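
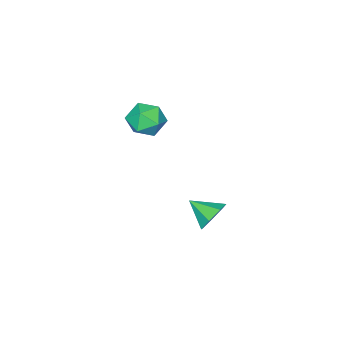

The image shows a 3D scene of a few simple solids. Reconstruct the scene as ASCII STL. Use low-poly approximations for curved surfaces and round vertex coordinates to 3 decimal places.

solid 
facet normal -0.552 -0.785 0.282
outer loop
vertex -0.381 -1.453 1.823
vertex 0.241 -2.013 1.482
vertex 0.298 -1.743 2.344
endloop
endfacet
facet normal -0.652 -0.231 0.722
outer loop
vertex -0.381 -1.453 1.823
vertex 0.298 -1.743 2.344
vertex 0.036 -0.879 2.384
endloop
endfacet
facet normal -0.887 0.319 0.333
outer loop
vertex -0.381 -1.453 1.823
vertex 0.036 -0.879 2.384
vertex -0.183 -0.614 1.547
endloop
endfacet
facet normal -0.932 0.106 -0.346
outer loop
vertex -0.381 -1.453 1.823
vertex -0.183 -0.614 1.547
vertex -0.056 -1.315 0.99
endloop
endfacet
facet normal -0.725 -0.575 -0.378
outer loop
vertex -0.381 -1.453 1.823
vertex -0.056 -1.315 0.99
vertex 0.241 -2.013 1.482
endloop
endfacet
facet normal -0.019 -0.052 0.998
outer loop
vertex 0.036 -0.879 2.384
vertex 0.298 -1.743 2.344
vertex 0.916 -1.085 2.39
endloop
endfacet
facet normal 0.142 -0.947 0.287
outer loop
vertex 0.298 -1.743 2.344
vertex 0.241 -2.013 1.482
vertex 1.043 -1.786 1.833
endloop
endfacet
facet normal -0.137 -0.609 -0.781
outer loop
vertex 0.241 -2.013 1.482
vertex -0.056 -1.315 0.99
vertex 0.824 -1.521 0.996
endloop
endfacet
facet normal -0.472 0.494 -0.730
outer loop
vertex -0.056 -1.315 0.99
vertex -0.183 -0.614 1.547
vertex 0.562 -0.657 1.036
endloop
endfacet
facet normal -0.399 0.839 0.370
outer loop
vertex -0.183 -0.614 1.547
vertex 0.036 -0.879 2.384
vertex 0.619 -0.387 1.898
endloop
endfacet
facet normal 0.932 -0.106 0.346
outer loop
vertex 1.241 -0.947 1.557
vertex 0.916 -1.085 2.39
vertex 1.043 -1.786 1.833
endloop
endfacet
facet normal 0.887 -0.319 -0.333
outer loop
vertex 1.241 -0.947 1.557
vertex 1.043 -1.786 1.833
vertex 0.824 -1.521 0.996
endloop
endfacet
facet normal 0.652 0.231 -0.722
outer loop
vertex 1.241 -0.947 1.557
vertex 0.824 -1.521 0.996
vertex 0.562 -0.657 1.036
endloop
endfacet
facet normal 0.552 0.785 -0.282
outer loop
vertex 1.241 -0.947 1.557
vertex 0.562 -0.657 1.036
vertex 0.619 -0.387 1.898
endloop
endfacet
facet normal 0.725 0.575 0.378
outer loop
vertex 1.241 -0.947 1.557
vertex 0.619 -0.387 1.898
vertex 0.916 -1.085 2.39
endloop
endfacet
facet normal 0.472 -0.494 0.730
outer loop
vertex 1.043 -1.786 1.833
vertex 0.916 -1.085 2.39
vertex 0.298 -1.743 2.344
endloop
endfacet
facet normal 0.399 -0.839 -0.370
outer loop
vertex 0.824 -1.521 0.996
vertex 1.043 -1.786 1.833
vertex 0.241 -2.013 1.482
endloop
endfacet
facet normal 0.019 0.052 -0.998
outer loop
vertex 0.562 -0.657 1.036
vertex 0.824 -1.521 0.996
vertex -0.056 -1.315 0.99
endloop
endfacet
facet normal -0.142 0.947 -0.287
outer loop
vertex 0.619 -0.387 1.898
vertex 0.562 -0.657 1.036
vertex -0.183 -0.614 1.547
endloop
endfacet
facet normal 0.137 0.609 0.781
outer loop
vertex 0.916 -1.085 2.39
vertex 0.619 -0.387 1.898
vertex 0.036 -0.879 2.384
endloop
endfacet
facet normal -0.175 0.870 -0.460
outer loop
vertex -0.321 1.144 -4.32
vertex -0.621 1.453 -3.622
vertex 0.152 1.464 -3.895
endloop
endfacet
facet normal 0.716 -0.611 -0.337
outer loop
vertex -0.321 1.144 -4.32
vertex 0.152 1.464 -3.895
vertex -0.399 0.347 -3.038
endloop
endfacet
facet normal -0.175 0.871 -0.459
outer loop
vertex 0.152 1.464 -3.895
vertex -0.621 1.453 -3.622
vertex 0.043 1.775 -3.264
endloop
endfacet
facet normal 0.929 -0.243 0.280
outer loop
vertex 0.152 1.464 -3.895
vertex 0.043 1.775 -3.264
vertex -0.399 0.347 -3.038
endloop
endfacet
facet normal -0.174 0.871 -0.460
outer loop
vertex 0.043 1.775 -3.264
vertex -0.621 1.453 -3.622
vertex -0.566 1.844 -2.903
endloop
endfacet
facet normal 0.508 -0.021 0.861
outer loop
vertex 0.043 1.775 -3.264
vertex -0.566 1.844 -2.903
vertex -0.399 0.347 -3.038
endloop
endfacet
facet normal -0.175 0.871 -0.460
outer loop
vertex -0.566 1.844 -2.903
vertex -0.621 1.453 -3.622
vertex -1.217 1.618 -3.083
endloop
endfacet
facet normal -0.228 -0.113 0.967
outer loop
vertex -0.566 1.844 -2.903
vertex -1.217 1.618 -3.083
vertex -0.399 0.347 -3.038
endloop
endfacet
facet normal -0.175 0.871 -0.460
outer loop
vertex -1.217 1.618 -3.083
vertex -0.621 1.453 -3.622
vertex -1.418 1.268 -3.669
endloop
endfacet
facet normal -0.727 -0.450 0.518
outer loop
vertex -1.217 1.618 -3.083
vertex -1.418 1.268 -3.669
vertex -0.399 0.347 -3.038
endloop
endfacet
facet normal -0.175 0.871 -0.460
outer loop
vertex -1.418 1.268 -3.669
vertex -0.621 1.453 -3.622
vertex -1.02 1.057 -4.22
endloop
endfacet
facet normal -0.613 -0.777 -0.145
outer loop
vertex -1.418 1.268 -3.669
vertex -1.02 1.057 -4.22
vertex -0.399 0.347 -3.038
endloop
endfacet
facet normal -0.174 0.871 -0.460
outer loop
vertex -1.02 1.057 -4.22
vertex -0.621 1.453 -3.622
vertex -0.321 1.144 -4.32
endloop
endfacet
facet normal 0.030 -0.850 -0.526
outer loop
vertex -1.02 1.057 -4.22
vertex -0.321 1.144 -4.32
vertex -0.399 0.347 -3.038
endloop
endfacet

endsolid


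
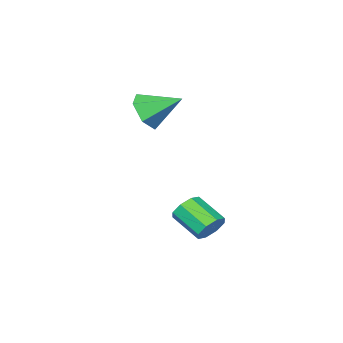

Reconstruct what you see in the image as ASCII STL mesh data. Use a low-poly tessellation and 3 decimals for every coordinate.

solid 
facet normal 0.482 -0.724 -0.493
outer loop
vertex -0.036 -2.331 3.268
vertex -0.783 -2.377 2.605
vertex -0.012 -1.758 2.449
endloop
endfacet
facet normal 0.567 0.667 0.483
outer loop
vertex -0.036 -2.331 3.268
vertex -0.012 -1.758 2.449
vertex -1.617 -1.123 3.455
endloop
endfacet
facet normal 0.483 -0.725 -0.492
outer loop
vertex -0.012 -1.758 2.449
vertex -0.783 -2.377 2.605
vertex -0.759 -1.805 1.785
endloop
endfacet
facet normal 0.193 0.939 -0.284
outer loop
vertex -0.012 -1.758 2.449
vertex -0.759 -1.805 1.785
vertex -1.617 -1.123 3.455
endloop
endfacet
facet normal 0.482 -0.725 -0.492
outer loop
vertex -0.759 -1.805 1.785
vertex -0.783 -2.377 2.605
vertex -1.529 -2.423 1.941
endloop
endfacet
facet normal -0.589 0.596 -0.546
outer loop
vertex -0.759 -1.805 1.785
vertex -1.529 -2.423 1.941
vertex -1.617 -1.123 3.455
endloop
endfacet
facet normal 0.483 -0.725 -0.492
outer loop
vertex -1.529 -2.423 1.941
vertex -0.783 -2.377 2.605
vertex -1.553 -2.995 2.76
endloop
endfacet
facet normal -0.999 -0.018 -0.042
outer loop
vertex -1.529 -2.423 1.941
vertex -1.553 -2.995 2.76
vertex -1.617 -1.123 3.455
endloop
endfacet
facet normal 0.482 -0.724 -0.492
outer loop
vertex -1.553 -2.995 2.76
vertex -0.783 -2.377 2.605
vertex -0.806 -2.949 3.424
endloop
endfacet
facet normal -0.626 -0.290 0.724
outer loop
vertex -1.553 -2.995 2.76
vertex -0.806 -2.949 3.424
vertex -1.617 -1.123 3.455
endloop
endfacet
facet normal 0.482 -0.725 -0.493
outer loop
vertex -0.806 -2.949 3.424
vertex -0.783 -2.377 2.605
vertex -0.036 -2.331 3.268
endloop
endfacet
facet normal 0.157 0.053 0.986
outer loop
vertex -0.806 -2.949 3.424
vertex -0.036 -2.331 3.268
vertex -1.617 -1.123 3.455
endloop
endfacet
facet normal -0.059 0.867 -0.495
outer loop
vertex 0.005 1.898 -2.197
vertex -0.556 1.63 -2.599
vertex -0.499 1.999 -1.96
endloop
endfacet
facet normal 0.451 0.466 0.761
outer loop
vertex 0.005 1.898 -2.197
vertex -0.499 1.999 -1.96
vertex 0.097 0.537 -1.419
endloop
endfacet
facet normal 0.452 0.466 0.761
outer loop
vertex 0.097 0.537 -1.419
vertex -0.499 1.999 -1.96
vertex -0.407 0.639 -1.182
endloop
endfacet
facet normal 0.058 -0.867 0.495
outer loop
vertex 0.097 0.537 -1.419
vertex -0.407 0.639 -1.182
vertex -0.464 0.27 -1.821
endloop
endfacet
facet normal -0.058 0.867 -0.495
outer loop
vertex -0.499 1.999 -1.96
vertex -0.556 1.63 -2.599
vertex -1.037 1.885 -2.097
endloop
endfacet
facet normal -0.309 0.456 0.834
outer loop
vertex -0.499 1.999 -1.96
vertex -1.037 1.885 -2.097
vertex -0.407 0.639 -1.182
endloop
endfacet
facet normal -0.310 0.456 0.834
outer loop
vertex -0.407 0.639 -1.182
vertex -1.037 1.885 -2.097
vertex -0.945 0.524 -1.319
endloop
endfacet
facet normal 0.059 -0.867 0.495
outer loop
vertex -0.407 0.639 -1.182
vertex -0.945 0.524 -1.319
vertex -0.464 0.27 -1.821
endloop
endfacet
facet normal -0.058 0.866 -0.496
outer loop
vertex -1.037 1.885 -2.097
vertex -0.556 1.63 -2.599
vertex -1.293 1.621 -2.528
endloop
endfacet
facet normal -0.890 0.179 0.419
outer loop
vertex -1.037 1.885 -2.097
vertex -1.293 1.621 -2.528
vertex -0.945 0.524 -1.319
endloop
endfacet
facet normal -0.890 0.179 0.418
outer loop
vertex -0.945 0.524 -1.319
vertex -1.293 1.621 -2.528
vertex -1.201 0.26 -1.751
endloop
endfacet
facet normal 0.059 -0.867 0.495
outer loop
vertex -0.945 0.524 -1.319
vertex -1.201 0.26 -1.751
vertex -0.464 0.27 -1.821
endloop
endfacet
facet normal -0.058 0.867 -0.495
outer loop
vertex -1.293 1.621 -2.528
vertex -0.556 1.63 -2.599
vertex -1.117 1.363 -3.001
endloop
endfacet
facet normal -0.949 -0.203 -0.243
outer loop
vertex -1.293 1.621 -2.528
vertex -1.117 1.363 -3.001
vertex -1.201 0.26 -1.751
endloop
endfacet
facet normal -0.949 -0.203 -0.243
outer loop
vertex -1.201 0.26 -1.751
vertex -1.117 1.363 -3.001
vertex -1.025 0.002 -2.223
endloop
endfacet
facet normal 0.059 -0.867 0.496
outer loop
vertex -1.201 0.26 -1.751
vertex -1.025 0.002 -2.223
vertex -0.464 0.27 -1.821
endloop
endfacet
facet normal -0.058 0.867 -0.495
outer loop
vertex -1.117 1.363 -3.001
vertex -0.556 1.63 -2.599
vertex -0.613 1.261 -3.238
endloop
endfacet
facet normal -0.452 -0.466 -0.761
outer loop
vertex -1.117 1.363 -3.001
vertex -0.613 1.261 -3.238
vertex -1.025 0.002 -2.223
endloop
endfacet
facet normal -0.451 -0.466 -0.761
outer loop
vertex -1.025 0.002 -2.223
vertex -0.613 1.261 -3.238
vertex -0.521 -0.099 -2.46
endloop
endfacet
facet normal 0.059 -0.867 0.495
outer loop
vertex -1.025 0.002 -2.223
vertex -0.521 -0.099 -2.46
vertex -0.464 0.27 -1.821
endloop
endfacet
facet normal -0.059 0.867 -0.495
outer loop
vertex -0.613 1.261 -3.238
vertex -0.556 1.63 -2.599
vertex -0.075 1.376 -3.101
endloop
endfacet
facet normal 0.310 -0.456 -0.834
outer loop
vertex -0.613 1.261 -3.238
vertex -0.075 1.376 -3.101
vertex -0.521 -0.099 -2.46
endloop
endfacet
facet normal 0.309 -0.456 -0.834
outer loop
vertex -0.521 -0.099 -2.46
vertex -0.075 1.376 -3.101
vertex 0.017 0.015 -2.323
endloop
endfacet
facet normal 0.058 -0.867 0.495
outer loop
vertex -0.521 -0.099 -2.46
vertex 0.017 0.015 -2.323
vertex -0.464 0.27 -1.821
endloop
endfacet
facet normal -0.059 0.867 -0.495
outer loop
vertex -0.075 1.376 -3.101
vertex -0.556 1.63 -2.599
vertex 0.181 1.64 -2.669
endloop
endfacet
facet normal 0.890 -0.179 -0.418
outer loop
vertex -0.075 1.376 -3.101
vertex 0.181 1.64 -2.669
vertex 0.017 0.015 -2.323
endloop
endfacet
facet normal 0.890 -0.179 -0.419
outer loop
vertex 0.017 0.015 -2.323
vertex 0.181 1.64 -2.669
vertex 0.273 0.279 -1.892
endloop
endfacet
facet normal 0.058 -0.866 0.496
outer loop
vertex 0.017 0.015 -2.323
vertex 0.273 0.279 -1.892
vertex -0.464 0.27 -1.821
endloop
endfacet
facet normal -0.059 0.867 -0.496
outer loop
vertex 0.181 1.64 -2.669
vertex -0.556 1.63 -2.599
vertex 0.005 1.898 -2.197
endloop
endfacet
facet normal 0.949 0.203 0.243
outer loop
vertex 0.181 1.64 -2.669
vertex 0.005 1.898 -2.197
vertex 0.273 0.279 -1.892
endloop
endfacet
facet normal 0.949 0.203 0.242
outer loop
vertex 0.273 0.279 -1.892
vertex 0.005 1.898 -2.197
vertex 0.097 0.537 -1.419
endloop
endfacet
facet normal 0.058 -0.867 0.495
outer loop
vertex 0.273 0.279 -1.892
vertex 0.097 0.537 -1.419
vertex -0.464 0.27 -1.821
endloop
endfacet

endsolid


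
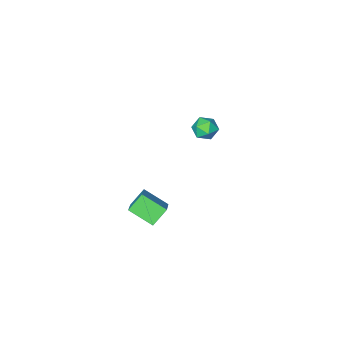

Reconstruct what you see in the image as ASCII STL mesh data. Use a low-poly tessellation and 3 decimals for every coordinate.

solid 
facet normal -0.731 -0.042 0.681
outer loop
vertex 4.3 2.801 4.123
vertex 3.493 4.045 3.335
vertex 3.432 1.601 3.118
endloop
endfacet
facet normal 0.481 -0.741 0.469
outer loop
vertex 4.367 1.655 2.245
vertex 4.3 2.801 4.123
vertex 3.432 1.601 3.118
endloop
endfacet
facet normal -0.731 -0.042 0.681
outer loop
vertex 3.432 1.601 3.118
vertex 3.493 4.045 3.335
vertex 2.625 2.845 2.33
endloop
endfacet
facet normal -0.485 -0.670 -0.561
outer loop
vertex 2.625 2.845 2.33
vertex 4.367 1.655 2.245
vertex 3.432 1.601 3.118
endloop
endfacet
facet normal 0.485 0.670 0.561
outer loop
vertex 4.3 2.801 4.123
vertex 4.428 4.099 2.462
vertex 3.493 4.045 3.335
endloop
endfacet
facet normal 0.481 -0.741 0.469
outer loop
vertex 5.235 2.855 3.25
vertex 4.3 2.801 4.123
vertex 4.367 1.655 2.245
endloop
endfacet
facet normal 0.485 0.670 0.561
outer loop
vertex 5.235 2.855 3.25
vertex 4.428 4.099 2.462
vertex 4.3 2.801 4.123
endloop
endfacet
facet normal -0.481 0.741 -0.469
outer loop
vertex 3.493 4.045 3.335
vertex 4.428 4.099 2.462
vertex 2.625 2.845 2.33
endloop
endfacet
facet normal -0.485 -0.670 -0.561
outer loop
vertex 3.56 2.899 1.457
vertex 4.367 1.655 2.245
vertex 2.625 2.845 2.33
endloop
endfacet
facet normal -0.481 0.741 -0.469
outer loop
vertex 2.625 2.845 2.33
vertex 4.428 4.099 2.462
vertex 3.56 2.899 1.457
endloop
endfacet
facet normal 0.731 0.042 -0.681
outer loop
vertex 3.56 2.899 1.457
vertex 5.235 2.855 3.25
vertex 4.367 1.655 2.245
endloop
endfacet
facet normal 0.731 0.042 -0.681
outer loop
vertex 4.428 4.099 2.462
vertex 5.235 2.855 3.25
vertex 3.56 2.899 1.457
endloop
endfacet
facet normal -0.222 0.825 0.520
outer loop
vertex -4.172 -2.135 1.795
vertex -3.747 -2.469 2.507
vertex -3.3 -1.974 1.912
endloop
endfacet
facet normal -0.156 0.972 -0.175
outer loop
vertex -4.172 -2.135 1.795
vertex -3.3 -1.974 1.912
vertex -3.613 -2.171 1.098
endloop
endfacet
facet normal -0.626 0.570 -0.532
outer loop
vertex -4.172 -2.135 1.795
vertex -3.613 -2.171 1.098
vertex -4.253 -2.788 1.19
endloop
endfacet
facet normal -0.983 0.175 -0.057
outer loop
vertex -4.172 -2.135 1.795
vertex -4.253 -2.788 1.19
vertex -4.336 -2.972 2.061
endloop
endfacet
facet normal -0.733 0.332 0.593
outer loop
vertex -4.172 -2.135 1.795
vertex -4.336 -2.972 2.061
vertex -3.747 -2.469 2.507
endloop
endfacet
facet normal 0.500 0.778 -0.381
outer loop
vertex -3.613 -2.171 1.098
vertex -3.3 -1.974 1.912
vertex -2.844 -2.528 1.379
endloop
endfacet
facet normal 0.393 0.540 0.744
outer loop
vertex -3.3 -1.974 1.912
vertex -3.747 -2.469 2.507
vertex -2.927 -2.712 2.25
endloop
endfacet
facet normal -0.435 -0.257 0.863
outer loop
vertex -3.747 -2.469 2.507
vertex -4.336 -2.972 2.061
vertex -3.567 -3.329 2.342
endloop
endfacet
facet normal -0.839 -0.510 -0.188
outer loop
vertex -4.336 -2.972 2.061
vertex -4.253 -2.788 1.19
vertex -3.88 -3.526 1.528
endloop
endfacet
facet normal -0.262 0.129 -0.957
outer loop
vertex -4.253 -2.788 1.19
vertex -3.613 -2.171 1.098
vertex -3.433 -3.031 0.933
endloop
endfacet
facet normal 0.983 -0.175 0.057
outer loop
vertex -3.008 -3.365 1.645
vertex -2.844 -2.528 1.379
vertex -2.927 -2.712 2.25
endloop
endfacet
facet normal 0.626 -0.570 0.532
outer loop
vertex -3.008 -3.365 1.645
vertex -2.927 -2.712 2.25
vertex -3.567 -3.329 2.342
endloop
endfacet
facet normal 0.156 -0.972 0.175
outer loop
vertex -3.008 -3.365 1.645
vertex -3.567 -3.329 2.342
vertex -3.88 -3.526 1.528
endloop
endfacet
facet normal 0.222 -0.825 -0.520
outer loop
vertex -3.008 -3.365 1.645
vertex -3.88 -3.526 1.528
vertex -3.433 -3.031 0.933
endloop
endfacet
facet normal 0.733 -0.332 -0.593
outer loop
vertex -3.008 -3.365 1.645
vertex -3.433 -3.031 0.933
vertex -2.844 -2.528 1.379
endloop
endfacet
facet normal 0.839 0.510 0.188
outer loop
vertex -2.927 -2.712 2.25
vertex -2.844 -2.528 1.379
vertex -3.3 -1.974 1.912
endloop
endfacet
facet normal 0.262 -0.129 0.957
outer loop
vertex -3.567 -3.329 2.342
vertex -2.927 -2.712 2.25
vertex -3.747 -2.469 2.507
endloop
endfacet
facet normal -0.500 -0.778 0.381
outer loop
vertex -3.88 -3.526 1.528
vertex -3.567 -3.329 2.342
vertex -4.336 -2.972 2.061
endloop
endfacet
facet normal -0.393 -0.540 -0.744
outer loop
vertex -3.433 -3.031 0.933
vertex -3.88 -3.526 1.528
vertex -4.253 -2.788 1.19
endloop
endfacet
facet normal 0.435 0.257 -0.863
outer loop
vertex -2.844 -2.528 1.379
vertex -3.433 -3.031 0.933
vertex -3.613 -2.171 1.098
endloop
endfacet

endsolid


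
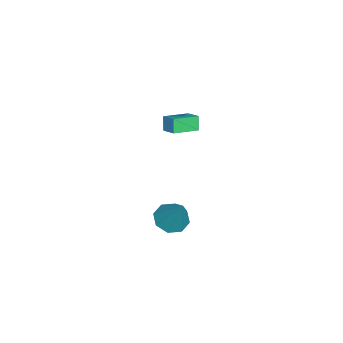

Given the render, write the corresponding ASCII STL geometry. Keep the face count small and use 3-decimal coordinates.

solid 
facet normal -0.402 -0.346 -0.848
outer loop
vertex 4.158 -0.441 1.868
vertex 3.492 0.16 1.938
vertex 4.306 0.154 1.555
endloop
endfacet
facet normal 0.976 -0.211 0.061
outer loop
vertex 4.158 -0.441 1.868
vertex 4.306 0.154 1.555
vertex 4.328 0.88 3.702
endloop
endfacet
facet normal -0.402 -0.346 -0.848
outer loop
vertex 4.306 0.154 1.555
vertex 3.492 0.16 1.938
vertex 3.978 0.753 1.466
endloop
endfacet
facet normal 0.875 0.455 -0.163
outer loop
vertex 4.306 0.154 1.555
vertex 3.978 0.753 1.466
vertex 4.328 0.88 3.702
endloop
endfacet
facet normal -0.402 -0.345 -0.848
outer loop
vertex 3.978 0.753 1.466
vertex 3.492 0.16 1.938
vertex 3.365 1.005 1.654
endloop
endfacet
facet normal 0.350 0.931 -0.108
outer loop
vertex 3.978 0.753 1.466
vertex 3.365 1.005 1.654
vertex 4.328 0.88 3.702
endloop
endfacet
facet normal -0.401 -0.345 -0.848
outer loop
vertex 3.365 1.005 1.654
vertex 3.492 0.16 1.938
vertex 2.826 0.762 2.008
endloop
endfacet
facet normal -0.294 0.936 0.195
outer loop
vertex 3.365 1.005 1.654
vertex 2.826 0.762 2.008
vertex 4.328 0.88 3.702
endloop
endfacet
facet normal -0.403 -0.347 -0.847
outer loop
vertex 2.826 0.762 2.008
vertex 3.492 0.16 1.938
vertex 2.678 0.167 2.322
endloop
endfacet
facet normal -0.677 0.468 0.568
outer loop
vertex 2.826 0.762 2.008
vertex 2.678 0.167 2.322
vertex 4.328 0.88 3.702
endloop
endfacet
facet normal -0.403 -0.345 -0.848
outer loop
vertex 2.678 0.167 2.322
vertex 3.492 0.16 1.938
vertex 3.006 -0.432 2.41
endloop
endfacet
facet normal -0.577 -0.199 0.792
outer loop
vertex 2.678 0.167 2.322
vertex 3.006 -0.432 2.41
vertex 4.328 0.88 3.702
endloop
endfacet
facet normal -0.402 -0.346 -0.848
outer loop
vertex 3.006 -0.432 2.41
vertex 3.492 0.16 1.938
vertex 3.619 -0.684 2.222
endloop
endfacet
facet normal -0.051 -0.674 0.737
outer loop
vertex 3.006 -0.432 2.41
vertex 3.619 -0.684 2.222
vertex 4.328 0.88 3.702
endloop
endfacet
facet normal -0.401 -0.346 -0.848
outer loop
vertex 3.619 -0.684 2.222
vertex 3.492 0.16 1.938
vertex 4.158 -0.441 1.868
endloop
endfacet
facet normal 0.592 -0.679 0.434
outer loop
vertex 3.619 -0.684 2.222
vertex 4.158 -0.441 1.868
vertex 4.328 0.88 3.702
endloop
endfacet
facet normal -0.628 -0.682 -0.374
outer loop
vertex -2.803 -1.611 4.209
vertex -3.762 -0.547 3.878
vertex -2.434 -1.521 3.426
endloop
endfacet
facet normal 0.653 -0.724 0.224
outer loop
vertex -1.838 -0.873 3.782
vertex -2.803 -1.611 4.209
vertex -2.434 -1.521 3.426
endloop
endfacet
facet normal -0.628 -0.682 -0.374
outer loop
vertex -2.434 -1.521 3.426
vertex -3.762 -0.547 3.878
vertex -3.393 -0.457 3.095
endloop
endfacet
facet normal 0.425 0.103 -0.899
outer loop
vertex -3.393 -0.457 3.095
vertex -1.838 -0.873 3.782
vertex -2.434 -1.521 3.426
endloop
endfacet
facet normal -0.425 -0.103 0.899
outer loop
vertex -2.803 -1.611 4.209
vertex -3.166 0.101 4.234
vertex -3.762 -0.547 3.878
endloop
endfacet
facet normal 0.653 -0.724 0.224
outer loop
vertex -2.207 -0.963 4.565
vertex -2.803 -1.611 4.209
vertex -1.838 -0.873 3.782
endloop
endfacet
facet normal -0.425 -0.103 0.899
outer loop
vertex -2.207 -0.963 4.565
vertex -3.166 0.101 4.234
vertex -2.803 -1.611 4.209
endloop
endfacet
facet normal -0.653 0.724 -0.224
outer loop
vertex -3.762 -0.547 3.878
vertex -3.166 0.101 4.234
vertex -3.393 -0.457 3.095
endloop
endfacet
facet normal 0.425 0.103 -0.899
outer loop
vertex -2.797 0.191 3.451
vertex -1.838 -0.873 3.782
vertex -3.393 -0.457 3.095
endloop
endfacet
facet normal -0.653 0.724 -0.224
outer loop
vertex -3.393 -0.457 3.095
vertex -3.166 0.101 4.234
vertex -2.797 0.191 3.451
endloop
endfacet
facet normal 0.628 0.682 0.374
outer loop
vertex -2.797 0.191 3.451
vertex -2.207 -0.963 4.565
vertex -1.838 -0.873 3.782
endloop
endfacet
facet normal 0.628 0.682 0.374
outer loop
vertex -3.166 0.101 4.234
vertex -2.207 -0.963 4.565
vertex -2.797 0.191 3.451
endloop
endfacet

endsolid


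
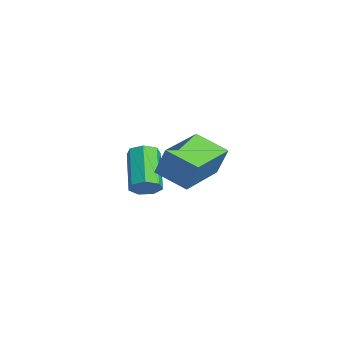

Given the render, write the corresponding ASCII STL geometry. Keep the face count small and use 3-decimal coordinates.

solid 
facet normal -0.656 -0.632 0.412
outer loop
vertex 1.645 -0.428 2.987
vertex 0.251 1.178 3.228
vertex 1.104 -0.704 1.703
endloop
endfacet
facet normal 0.651 -0.751 -0.113
outer loop
vertex 2.109 0.262 1.072
vertex 1.645 -0.428 2.987
vertex 1.104 -0.704 1.703
endloop
endfacet
facet normal -0.657 -0.632 0.412
outer loop
vertex 1.104 -0.704 1.703
vertex 0.251 1.178 3.228
vertex -0.289 0.902 1.944
endloop
endfacet
facet normal -0.381 -0.195 -0.904
outer loop
vertex -0.289 0.902 1.944
vertex 2.109 0.262 1.072
vertex 1.104 -0.704 1.703
endloop
endfacet
facet normal 0.381 0.195 0.904
outer loop
vertex 1.645 -0.428 2.987
vertex 1.256 2.144 2.597
vertex 0.251 1.178 3.228
endloop
endfacet
facet normal 0.651 -0.750 -0.113
outer loop
vertex 2.649 0.538 2.356
vertex 1.645 -0.428 2.987
vertex 2.109 0.262 1.072
endloop
endfacet
facet normal 0.381 0.195 0.904
outer loop
vertex 2.649 0.538 2.356
vertex 1.256 2.144 2.597
vertex 1.645 -0.428 2.987
endloop
endfacet
facet normal -0.651 0.751 0.112
outer loop
vertex 0.251 1.178 3.228
vertex 1.256 2.144 2.597
vertex -0.289 0.902 1.944
endloop
endfacet
facet normal -0.381 -0.195 -0.904
outer loop
vertex 0.715 1.868 1.313
vertex 2.109 0.262 1.072
vertex -0.289 0.902 1.944
endloop
endfacet
facet normal -0.651 0.751 0.113
outer loop
vertex -0.289 0.902 1.944
vertex 1.256 2.144 2.597
vertex 0.715 1.868 1.313
endloop
endfacet
facet normal 0.657 0.632 -0.412
outer loop
vertex 0.715 1.868 1.313
vertex 2.649 0.538 2.356
vertex 2.109 0.262 1.072
endloop
endfacet
facet normal 0.657 0.631 -0.412
outer loop
vertex 1.256 2.144 2.597
vertex 2.649 0.538 2.356
vertex 0.715 1.868 1.313
endloop
endfacet
facet normal 0.738 -0.162 -0.655
outer loop
vertex -1.35 -0.4 0.303
vertex -1.784 -0.272 -0.218
vertex -1.382 0.171 0.126
endloop
endfacet
facet normal 0.672 0.253 0.695
outer loop
vertex -1.35 -0.4 0.303
vertex -1.382 0.171 0.126
vertex -2.922 -0.057 1.698
endloop
endfacet
facet normal 0.673 0.252 0.696
outer loop
vertex -2.922 -0.057 1.698
vertex -1.382 0.171 0.126
vertex -2.954 0.514 1.522
endloop
endfacet
facet normal -0.738 0.161 0.656
outer loop
vertex -2.922 -0.057 1.698
vertex -2.954 0.514 1.522
vertex -3.356 0.072 1.178
endloop
endfacet
facet normal 0.738 -0.160 -0.656
outer loop
vertex -1.382 0.171 0.126
vertex -1.784 -0.272 -0.218
vertex -1.717 0.409 -0.309
endloop
endfacet
facet normal 0.378 0.903 0.203
outer loop
vertex -1.382 0.171 0.126
vertex -1.717 0.409 -0.309
vertex -2.954 0.514 1.522
endloop
endfacet
facet normal 0.377 0.903 0.203
outer loop
vertex -2.954 0.514 1.522
vertex -1.717 0.409 -0.309
vertex -3.289 0.752 1.086
endloop
endfacet
facet normal -0.738 0.161 0.655
outer loop
vertex -2.954 0.514 1.522
vertex -3.289 0.752 1.086
vertex -3.356 0.072 1.178
endloop
endfacet
facet normal 0.739 -0.160 -0.655
outer loop
vertex -1.717 0.409 -0.309
vertex -1.784 -0.272 -0.218
vertex -2.102 0.134 -0.676
endloop
endfacet
facet normal -0.202 0.874 -0.443
outer loop
vertex -1.717 0.409 -0.309
vertex -2.102 0.134 -0.676
vertex -3.289 0.752 1.086
endloop
endfacet
facet normal -0.202 0.874 -0.442
outer loop
vertex -3.289 0.752 1.086
vertex -2.102 0.134 -0.676
vertex -3.674 0.478 0.72
endloop
endfacet
facet normal -0.738 0.161 0.655
outer loop
vertex -3.289 0.752 1.086
vertex -3.674 0.478 0.72
vertex -3.356 0.072 1.178
endloop
endfacet
facet normal 0.738 -0.161 -0.655
outer loop
vertex -2.102 0.134 -0.676
vertex -1.784 -0.272 -0.218
vertex -2.248 -0.446 -0.698
endloop
endfacet
facet normal -0.629 0.187 -0.754
outer loop
vertex -2.102 0.134 -0.676
vertex -2.248 -0.446 -0.698
vertex -3.674 0.478 0.72
endloop
endfacet
facet normal -0.629 0.187 -0.754
outer loop
vertex -3.674 0.478 0.72
vertex -2.248 -0.446 -0.698
vertex -3.82 -0.102 0.698
endloop
endfacet
facet normal -0.738 0.161 0.655
outer loop
vertex -3.674 0.478 0.72
vertex -3.82 -0.102 0.698
vertex -3.356 0.072 1.178
endloop
endfacet
facet normal 0.738 -0.162 -0.655
outer loop
vertex -2.248 -0.446 -0.698
vertex -1.784 -0.272 -0.218
vertex -2.045 -0.895 -0.358
endloop
endfacet
facet normal -0.583 -0.641 -0.499
outer loop
vertex -2.248 -0.446 -0.698
vertex -2.045 -0.895 -0.358
vertex -3.82 -0.102 0.698
endloop
endfacet
facet normal -0.583 -0.641 -0.499
outer loop
vertex -3.82 -0.102 0.698
vertex -2.045 -0.895 -0.358
vertex -3.617 -0.552 1.038
endloop
endfacet
facet normal -0.738 0.162 0.655
outer loop
vertex -3.82 -0.102 0.698
vertex -3.617 -0.552 1.038
vertex -3.356 0.072 1.178
endloop
endfacet
facet normal 0.738 -0.162 -0.656
outer loop
vertex -2.045 -0.895 -0.358
vertex -1.784 -0.272 -0.218
vertex -1.645 -0.875 0.087
endloop
endfacet
facet normal -0.098 -0.986 0.132
outer loop
vertex -2.045 -0.895 -0.358
vertex -1.645 -0.875 0.087
vertex -3.617 -0.552 1.038
endloop
endfacet
facet normal -0.097 -0.986 0.134
outer loop
vertex -3.617 -0.552 1.038
vertex -1.645 -0.875 0.087
vertex -3.217 -0.531 1.483
endloop
endfacet
facet normal -0.738 0.161 0.656
outer loop
vertex -3.617 -0.552 1.038
vertex -3.217 -0.531 1.483
vertex -3.356 0.072 1.178
endloop
endfacet
facet normal 0.739 -0.161 -0.655
outer loop
vertex -1.645 -0.875 0.087
vertex -1.784 -0.272 -0.218
vertex -1.35 -0.4 0.303
endloop
endfacet
facet normal 0.461 -0.588 0.664
outer loop
vertex -1.645 -0.875 0.087
vertex -1.35 -0.4 0.303
vertex -3.217 -0.531 1.483
endloop
endfacet
facet normal 0.461 -0.588 0.664
outer loop
vertex -3.217 -0.531 1.483
vertex -1.35 -0.4 0.303
vertex -2.922 -0.057 1.698
endloop
endfacet
facet normal -0.738 0.162 0.656
outer loop
vertex -3.217 -0.531 1.483
vertex -2.922 -0.057 1.698
vertex -3.356 0.072 1.178
endloop
endfacet

endsolid


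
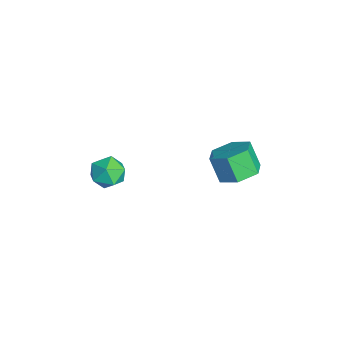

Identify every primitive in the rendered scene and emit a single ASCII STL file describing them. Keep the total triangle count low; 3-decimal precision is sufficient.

solid 
facet normal 0.419 0.279 -0.864
outer loop
vertex 0.786 3.878 1.119
vertex -0.095 4.133 0.774
vertex 0.453 4.79 1.252
endloop
endfacet
facet normal 0.842 0.237 0.485
outer loop
vertex 0.786 3.878 1.119
vertex 0.453 4.79 1.252
vertex 0.236 3.512 2.251
endloop
endfacet
facet normal 0.842 0.237 0.485
outer loop
vertex 0.236 3.512 2.251
vertex 0.453 4.79 1.252
vertex -0.097 4.424 2.384
endloop
endfacet
facet normal -0.419 -0.279 0.864
outer loop
vertex 0.236 3.512 2.251
vertex -0.097 4.424 2.384
vertex -0.645 3.767 1.906
endloop
endfacet
facet normal 0.419 0.279 -0.864
outer loop
vertex 0.453 4.79 1.252
vertex -0.095 4.133 0.774
vertex -0.428 5.045 0.907
endloop
endfacet
facet normal 0.126 0.924 0.360
outer loop
vertex 0.453 4.79 1.252
vertex -0.428 5.045 0.907
vertex -0.097 4.424 2.384
endloop
endfacet
facet normal 0.126 0.924 0.360
outer loop
vertex -0.097 4.424 2.384
vertex -0.428 5.045 0.907
vertex -0.978 4.679 2.039
endloop
endfacet
facet normal -0.419 -0.279 0.864
outer loop
vertex -0.097 4.424 2.384
vertex -0.978 4.679 2.039
vertex -0.645 3.767 1.906
endloop
endfacet
facet normal 0.419 0.279 -0.864
outer loop
vertex -0.428 5.045 0.907
vertex -0.095 4.133 0.774
vertex -0.976 4.388 0.429
endloop
endfacet
facet normal -0.715 0.688 -0.125
outer loop
vertex -0.428 5.045 0.907
vertex -0.976 4.388 0.429
vertex -0.978 4.679 2.039
endloop
endfacet
facet normal -0.715 0.688 -0.125
outer loop
vertex -0.978 4.679 2.039
vertex -0.976 4.388 0.429
vertex -1.526 4.022 1.561
endloop
endfacet
facet normal -0.419 -0.279 0.864
outer loop
vertex -0.978 4.679 2.039
vertex -1.526 4.022 1.561
vertex -0.645 3.767 1.906
endloop
endfacet
facet normal 0.419 0.279 -0.864
outer loop
vertex -0.976 4.388 0.429
vertex -0.095 4.133 0.774
vertex -0.643 3.476 0.296
endloop
endfacet
facet normal -0.842 -0.237 -0.485
outer loop
vertex -0.976 4.388 0.429
vertex -0.643 3.476 0.296
vertex -1.526 4.022 1.561
endloop
endfacet
facet normal -0.842 -0.237 -0.485
outer loop
vertex -1.526 4.022 1.561
vertex -0.643 3.476 0.296
vertex -1.193 3.11 1.428
endloop
endfacet
facet normal -0.419 -0.279 0.864
outer loop
vertex -1.526 4.022 1.561
vertex -1.193 3.11 1.428
vertex -0.645 3.767 1.906
endloop
endfacet
facet normal 0.419 0.279 -0.864
outer loop
vertex -0.643 3.476 0.296
vertex -0.095 4.133 0.774
vertex 0.238 3.221 0.641
endloop
endfacet
facet normal -0.126 -0.924 -0.360
outer loop
vertex -0.643 3.476 0.296
vertex 0.238 3.221 0.641
vertex -1.193 3.11 1.428
endloop
endfacet
facet normal -0.126 -0.924 -0.360
outer loop
vertex -1.193 3.11 1.428
vertex 0.238 3.221 0.641
vertex -0.312 2.855 1.773
endloop
endfacet
facet normal -0.419 -0.279 0.864
outer loop
vertex -1.193 3.11 1.428
vertex -0.312 2.855 1.773
vertex -0.645 3.767 1.906
endloop
endfacet
facet normal 0.419 0.279 -0.864
outer loop
vertex 0.238 3.221 0.641
vertex -0.095 4.133 0.774
vertex 0.786 3.878 1.119
endloop
endfacet
facet normal 0.715 -0.688 0.125
outer loop
vertex 0.238 3.221 0.641
vertex 0.786 3.878 1.119
vertex -0.312 2.855 1.773
endloop
endfacet
facet normal 0.715 -0.688 0.125
outer loop
vertex -0.312 2.855 1.773
vertex 0.786 3.878 1.119
vertex 0.236 3.512 2.251
endloop
endfacet
facet normal -0.419 -0.279 0.864
outer loop
vertex -0.312 2.855 1.773
vertex 0.236 3.512 2.251
vertex -0.645 3.767 1.906
endloop
endfacet
facet normal -0.848 0.349 0.400
outer loop
vertex -2.42 -1.448 0.186
vertex -1.953 -1.075 0.851
vertex -2.115 -0.612 0.104
endloop
endfacet
facet normal -0.903 0.299 -0.310
outer loop
vertex -2.42 -1.448 0.186
vertex -2.115 -0.612 0.104
vertex -2.064 -1.176 -0.588
endloop
endfacet
facet normal -0.782 -0.380 -0.493
outer loop
vertex -2.42 -1.448 0.186
vertex -2.064 -1.176 -0.588
vertex -1.871 -1.988 -0.268
endloop
endfacet
facet normal -0.652 -0.751 0.104
outer loop
vertex -2.42 -1.448 0.186
vertex -1.871 -1.988 -0.268
vertex -1.802 -1.925 0.621
endloop
endfacet
facet normal -0.693 -0.300 0.655
outer loop
vertex -2.42 -1.448 0.186
vertex -1.802 -1.925 0.621
vertex -1.953 -1.075 0.851
endloop
endfacet
facet normal -0.389 0.700 -0.599
outer loop
vertex -2.064 -1.176 -0.588
vertex -2.115 -0.612 0.104
vertex -1.378 -0.635 -0.401
endloop
endfacet
facet normal -0.300 0.780 0.549
outer loop
vertex -2.115 -0.612 0.104
vertex -1.953 -1.075 0.851
vertex -1.309 -0.572 0.488
endloop
endfacet
facet normal -0.050 -0.269 0.962
outer loop
vertex -1.953 -1.075 0.851
vertex -1.802 -1.925 0.621
vertex -1.116 -1.384 0.808
endloop
endfacet
facet normal 0.016 -0.997 0.069
outer loop
vertex -1.802 -1.925 0.621
vertex -1.871 -1.988 -0.268
vertex -1.065 -1.948 0.116
endloop
endfacet
facet normal -0.193 -0.399 -0.896
outer loop
vertex -1.871 -1.988 -0.268
vertex -2.064 -1.176 -0.588
vertex -1.227 -1.485 -0.631
endloop
endfacet
facet normal 0.652 0.751 -0.104
outer loop
vertex -0.76 -1.112 0.034
vertex -1.378 -0.635 -0.401
vertex -1.309 -0.572 0.488
endloop
endfacet
facet normal 0.782 0.380 0.493
outer loop
vertex -0.76 -1.112 0.034
vertex -1.309 -0.572 0.488
vertex -1.116 -1.384 0.808
endloop
endfacet
facet normal 0.903 -0.299 0.310
outer loop
vertex -0.76 -1.112 0.034
vertex -1.116 -1.384 0.808
vertex -1.065 -1.948 0.116
endloop
endfacet
facet normal 0.848 -0.349 -0.400
outer loop
vertex -0.76 -1.112 0.034
vertex -1.065 -1.948 0.116
vertex -1.227 -1.485 -0.631
endloop
endfacet
facet normal 0.693 0.300 -0.655
outer loop
vertex -0.76 -1.112 0.034
vertex -1.227 -1.485 -0.631
vertex -1.378 -0.635 -0.401
endloop
endfacet
facet normal -0.016 0.997 -0.069
outer loop
vertex -1.309 -0.572 0.488
vertex -1.378 -0.635 -0.401
vertex -2.115 -0.612 0.104
endloop
endfacet
facet normal 0.193 0.399 0.896
outer loop
vertex -1.116 -1.384 0.808
vertex -1.309 -0.572 0.488
vertex -1.953 -1.075 0.851
endloop
endfacet
facet normal 0.389 -0.700 0.599
outer loop
vertex -1.065 -1.948 0.116
vertex -1.116 -1.384 0.808
vertex -1.802 -1.925 0.621
endloop
endfacet
facet normal 0.300 -0.780 -0.549
outer loop
vertex -1.227 -1.485 -0.631
vertex -1.065 -1.948 0.116
vertex -1.871 -1.988 -0.268
endloop
endfacet
facet normal 0.050 0.269 -0.962
outer loop
vertex -1.378 -0.635 -0.401
vertex -1.227 -1.485 -0.631
vertex -2.064 -1.176 -0.588
endloop
endfacet

endsolid


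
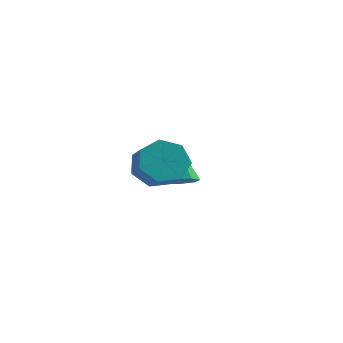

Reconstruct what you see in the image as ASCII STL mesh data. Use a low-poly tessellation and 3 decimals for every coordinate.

solid 
facet normal -0.541 0.624 -0.565
outer loop
vertex -0.546 -0.722 1.653
vertex -1.259 -0.612 2.457
vertex -0.374 -0.026 2.257
endloop
endfacet
facet normal 0.821 0.244 -0.515
outer loop
vertex -0.546 -0.722 1.653
vertex -0.374 -0.026 2.257
vertex 0.091 -1.458 2.319
endloop
endfacet
facet normal 0.821 0.244 -0.516
outer loop
vertex 0.091 -1.458 2.319
vertex -0.374 -0.026 2.257
vertex 0.264 -0.763 2.923
endloop
endfacet
facet normal 0.540 -0.625 0.564
outer loop
vertex 0.091 -1.458 2.319
vertex 0.264 -0.763 2.923
vertex -0.621 -1.348 3.123
endloop
endfacet
facet normal -0.541 0.624 -0.564
outer loop
vertex -0.374 -0.026 2.257
vertex -1.259 -0.612 2.457
vertex -0.868 0.228 3.012
endloop
endfacet
facet normal 0.656 0.733 0.183
outer loop
vertex -0.374 -0.026 2.257
vertex -0.868 0.228 3.012
vertex 0.264 -0.763 2.923
endloop
endfacet
facet normal 0.656 0.733 0.182
outer loop
vertex 0.264 -0.763 2.923
vertex -0.868 0.228 3.012
vertex -0.23 -0.508 3.677
endloop
endfacet
facet normal 0.540 -0.624 0.565
outer loop
vertex 0.264 -0.763 2.923
vertex -0.23 -0.508 3.677
vertex -0.621 -1.348 3.123
endloop
endfacet
facet normal -0.541 0.624 -0.564
outer loop
vertex -0.868 0.228 3.012
vertex -1.259 -0.612 2.457
vertex -1.656 -0.15 3.349
endloop
endfacet
facet normal -0.003 0.669 0.743
outer loop
vertex -0.868 0.228 3.012
vertex -1.656 -0.15 3.349
vertex -0.23 -0.508 3.677
endloop
endfacet
facet normal -0.003 0.670 0.743
outer loop
vertex -0.23 -0.508 3.677
vertex -1.656 -0.15 3.349
vertex -1.018 -0.886 4.015
endloop
endfacet
facet normal 0.541 -0.624 0.564
outer loop
vertex -0.23 -0.508 3.677
vertex -1.018 -0.886 4.015
vertex -0.621 -1.348 3.123
endloop
endfacet
facet normal -0.541 0.624 -0.564
outer loop
vertex -1.656 -0.15 3.349
vertex -1.259 -0.612 2.457
vertex -2.145 -0.876 3.015
endloop
endfacet
facet normal -0.660 0.102 0.745
outer loop
vertex -1.656 -0.15 3.349
vertex -2.145 -0.876 3.015
vertex -1.018 -0.886 4.015
endloop
endfacet
facet normal -0.660 0.102 0.745
outer loop
vertex -1.018 -0.886 4.015
vertex -2.145 -0.876 3.015
vertex -1.508 -1.612 3.68
endloop
endfacet
facet normal 0.540 -0.625 0.564
outer loop
vertex -1.018 -0.886 4.015
vertex -1.508 -1.612 3.68
vertex -0.621 -1.348 3.123
endloop
endfacet
facet normal -0.541 0.624 -0.563
outer loop
vertex -2.145 -0.876 3.015
vertex -1.259 -0.612 2.457
vertex -1.967 -1.403 2.26
endloop
endfacet
facet normal -0.820 -0.542 0.185
outer loop
vertex -2.145 -0.876 3.015
vertex -1.967 -1.403 2.26
vertex -1.508 -1.612 3.68
endloop
endfacet
facet normal -0.819 -0.543 0.185
outer loop
vertex -1.508 -1.612 3.68
vertex -1.967 -1.403 2.26
vertex -1.329 -2.139 2.926
endloop
endfacet
facet normal 0.540 -0.624 0.564
outer loop
vertex -1.508 -1.612 3.68
vertex -1.329 -2.139 2.926
vertex -0.621 -1.348 3.123
endloop
endfacet
facet normal -0.541 0.624 -0.563
outer loop
vertex -1.967 -1.403 2.26
vertex -1.259 -0.612 2.457
vertex -1.256 -1.334 1.654
endloop
endfacet
facet normal -0.362 -0.778 -0.513
outer loop
vertex -1.967 -1.403 2.26
vertex -1.256 -1.334 1.654
vertex -1.329 -2.139 2.926
endloop
endfacet
facet normal -0.363 -0.778 -0.513
outer loop
vertex -1.329 -2.139 2.926
vertex -1.256 -1.334 1.654
vertex -0.618 -2.071 2.32
endloop
endfacet
facet normal 0.540 -0.624 0.564
outer loop
vertex -1.329 -2.139 2.926
vertex -0.618 -2.071 2.32
vertex -0.621 -1.348 3.123
endloop
endfacet
facet normal -0.540 0.625 -0.564
outer loop
vertex -1.256 -1.334 1.654
vertex -1.259 -0.612 2.457
vertex -0.546 -0.722 1.653
endloop
endfacet
facet normal 0.368 -0.428 -0.826
outer loop
vertex -1.256 -1.334 1.654
vertex -0.546 -0.722 1.653
vertex -0.618 -2.071 2.32
endloop
endfacet
facet normal 0.369 -0.428 -0.825
outer loop
vertex -0.618 -2.071 2.32
vertex -0.546 -0.722 1.653
vertex 0.091 -1.458 2.319
endloop
endfacet
facet normal 0.541 -0.624 0.564
outer loop
vertex -0.618 -2.071 2.32
vertex 0.091 -1.458 2.319
vertex -0.621 -1.348 3.123
endloop
endfacet
facet normal 0.278 -0.483 -0.830
outer loop
vertex -1.053 3.745 -0.064
vertex -1.788 3.51 -0.173
vertex -1.441 4.158 -0.434
endloop
endfacet
facet normal 0.638 0.751 0.170
outer loop
vertex -1.053 3.745 -0.064
vertex -1.441 4.158 -0.434
vertex -2.352 4.49 1.513
endloop
endfacet
facet normal 0.278 -0.483 -0.830
outer loop
vertex -1.441 4.158 -0.434
vertex -1.788 3.51 -0.173
vertex -2.091 4.082 -0.607
endloop
endfacet
facet normal -0.062 0.979 -0.196
outer loop
vertex -1.441 4.158 -0.434
vertex -2.091 4.082 -0.607
vertex -2.352 4.49 1.513
endloop
endfacet
facet normal 0.277 -0.484 -0.830
outer loop
vertex -2.091 4.082 -0.607
vertex -1.788 3.51 -0.173
vertex -2.513 3.576 -0.453
endloop
endfacet
facet normal -0.781 0.588 -0.209
outer loop
vertex -2.091 4.082 -0.607
vertex -2.513 3.576 -0.453
vertex -2.352 4.49 1.513
endloop
endfacet
facet normal 0.277 -0.483 -0.831
outer loop
vertex -2.513 3.576 -0.453
vertex -1.788 3.51 -0.173
vertex -2.389 3.019 -0.088
endloop
endfacet
facet normal -0.982 -0.127 0.140
outer loop
vertex -2.513 3.576 -0.453
vertex -2.389 3.019 -0.088
vertex -2.352 4.49 1.513
endloop
endfacet
facet normal 0.277 -0.483 -0.831
outer loop
vertex -2.389 3.019 -0.088
vertex -1.788 3.51 -0.173
vertex -1.812 2.832 0.213
endloop
endfacet
facet normal -0.510 -0.627 0.588
outer loop
vertex -2.389 3.019 -0.088
vertex -1.812 2.832 0.213
vertex -2.352 4.49 1.513
endloop
endfacet
facet normal 0.278 -0.483 -0.831
outer loop
vertex -1.812 2.832 0.213
vertex -1.788 3.51 -0.173
vertex -1.218 3.155 0.224
endloop
endfacet
facet normal 0.276 -0.536 0.798
outer loop
vertex -1.812 2.832 0.213
vertex -1.218 3.155 0.224
vertex -2.352 4.49 1.513
endloop
endfacet
facet normal 0.278 -0.483 -0.830
outer loop
vertex -1.218 3.155 0.224
vertex -1.788 3.51 -0.173
vertex -1.053 3.745 -0.064
endloop
endfacet
facet normal 0.787 0.078 0.612
outer loop
vertex -1.218 3.155 0.224
vertex -1.053 3.745 -0.064
vertex -2.352 4.49 1.513
endloop
endfacet

endsolid


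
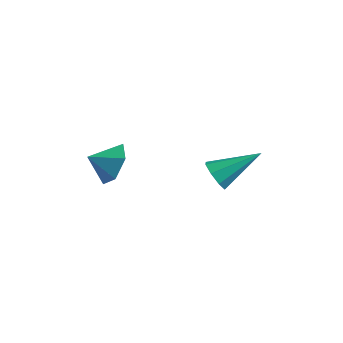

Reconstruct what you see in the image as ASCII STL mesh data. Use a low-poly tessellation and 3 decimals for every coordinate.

solid 
facet normal -0.547 -0.681 -0.487
outer loop
vertex -1.183 0.475 -4.021
vertex -1.787 0.676 -3.624
vertex -1.482 0.895 -4.273
endloop
endfacet
facet normal 0.795 0.229 -0.562
outer loop
vertex -1.183 0.475 -4.021
vertex -1.482 0.895 -4.273
vertex -0.653 2.084 -2.616
endloop
endfacet
facet normal -0.547 -0.681 -0.487
outer loop
vertex -1.482 0.895 -4.273
vertex -1.787 0.676 -3.624
vertex -1.959 1.187 -4.145
endloop
endfacet
facet normal 0.265 0.716 -0.646
outer loop
vertex -1.482 0.895 -4.273
vertex -1.959 1.187 -4.145
vertex -0.653 2.084 -2.616
endloop
endfacet
facet normal -0.548 -0.681 -0.487
outer loop
vertex -1.959 1.187 -4.145
vertex -1.787 0.676 -3.624
vertex -2.335 1.18 -3.712
endloop
endfacet
facet normal -0.319 0.911 -0.262
outer loop
vertex -1.959 1.187 -4.145
vertex -2.335 1.18 -3.712
vertex -0.653 2.084 -2.616
endloop
endfacet
facet normal -0.548 -0.680 -0.487
outer loop
vertex -2.335 1.18 -3.712
vertex -1.787 0.676 -3.624
vertex -2.39 0.877 -3.227
endloop
endfacet
facet normal -0.614 0.699 0.367
outer loop
vertex -2.335 1.18 -3.712
vertex -2.39 0.877 -3.227
vertex -0.653 2.084 -2.616
endloop
endfacet
facet normal -0.547 -0.681 -0.487
outer loop
vertex -2.39 0.877 -3.227
vertex -1.787 0.676 -3.624
vertex -2.092 0.457 -2.975
endloop
endfacet
facet normal -0.448 0.204 0.870
outer loop
vertex -2.39 0.877 -3.227
vertex -2.092 0.457 -2.975
vertex -0.653 2.084 -2.616
endloop
endfacet
facet normal -0.548 -0.680 -0.487
outer loop
vertex -2.092 0.457 -2.975
vertex -1.787 0.676 -3.624
vertex -1.615 0.164 -3.103
endloop
endfacet
facet normal 0.082 -0.284 0.955
outer loop
vertex -2.092 0.457 -2.975
vertex -1.615 0.164 -3.103
vertex -0.653 2.084 -2.616
endloop
endfacet
facet normal -0.547 -0.680 -0.488
outer loop
vertex -1.615 0.164 -3.103
vertex -1.787 0.676 -3.624
vertex -1.238 0.172 -3.537
endloop
endfacet
facet normal 0.667 -0.479 0.571
outer loop
vertex -1.615 0.164 -3.103
vertex -1.238 0.172 -3.537
vertex -0.653 2.084 -2.616
endloop
endfacet
facet normal -0.547 -0.680 -0.488
outer loop
vertex -1.238 0.172 -3.537
vertex -1.787 0.676 -3.624
vertex -1.183 0.475 -4.021
endloop
endfacet
facet normal 0.962 -0.267 -0.058
outer loop
vertex -1.238 0.172 -3.537
vertex -1.183 0.475 -4.021
vertex -0.653 2.084 -2.616
endloop
endfacet
facet normal 0.591 0.647 -0.482
outer loop
vertex -2.654 -3.607 -0.465
vertex -3.334 -3.494 -1.148
vertex -3.329 -2.917 -0.367
endloop
endfacet
facet normal -0.044 -0.183 0.982
outer loop
vertex -2.654 -3.607 -0.465
vertex -3.329 -2.917 -0.367
vertex -3.966 -4.186 -0.632
endloop
endfacet
facet normal 0.591 0.647 -0.482
outer loop
vertex -3.329 -2.917 -0.367
vertex -3.334 -3.494 -1.148
vertex -4.009 -2.804 -1.05
endloop
endfacet
facet normal -0.679 0.193 0.708
outer loop
vertex -3.329 -2.917 -0.367
vertex -4.009 -2.804 -1.05
vertex -3.966 -4.186 -0.632
endloop
endfacet
facet normal 0.591 0.647 -0.482
outer loop
vertex -4.009 -2.804 -1.05
vertex -3.334 -3.494 -1.148
vertex -4.013 -3.381 -1.83
endloop
endfacet
facet normal -0.999 -0.024 0.023
outer loop
vertex -4.009 -2.804 -1.05
vertex -4.013 -3.381 -1.83
vertex -3.966 -4.186 -0.632
endloop
endfacet
facet normal 0.591 0.647 -0.481
outer loop
vertex -4.013 -3.381 -1.83
vertex -3.334 -3.494 -1.148
vertex -3.338 -4.07 -1.928
endloop
endfacet
facet normal -0.686 -0.616 -0.387
outer loop
vertex -4.013 -3.381 -1.83
vertex -3.338 -4.07 -1.928
vertex -3.966 -4.186 -0.632
endloop
endfacet
facet normal 0.592 0.647 -0.481
outer loop
vertex -3.338 -4.07 -1.928
vertex -3.334 -3.494 -1.148
vertex -2.658 -4.184 -1.245
endloop
endfacet
facet normal -0.052 -0.992 -0.114
outer loop
vertex -3.338 -4.07 -1.928
vertex -2.658 -4.184 -1.245
vertex -3.966 -4.186 -0.632
endloop
endfacet
facet normal 0.591 0.647 -0.482
outer loop
vertex -2.658 -4.184 -1.245
vertex -3.334 -3.494 -1.148
vertex -2.654 -3.607 -0.465
endloop
endfacet
facet normal 0.269 -0.775 0.572
outer loop
vertex -2.658 -4.184 -1.245
vertex -2.654 -3.607 -0.465
vertex -3.966 -4.186 -0.632
endloop
endfacet

endsolid


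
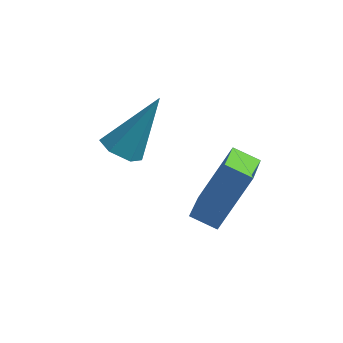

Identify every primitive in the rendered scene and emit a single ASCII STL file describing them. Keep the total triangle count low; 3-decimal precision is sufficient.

solid 
facet normal -0.401 -0.446 -0.800
outer loop
vertex -3.132 2.781 2.604
vertex -3.581 3.3 2.54
vertex -2.972 3.33 2.218
endloop
endfacet
facet normal 0.961 -0.276 0.006
outer loop
vertex -3.132 2.781 2.604
vertex -2.972 3.33 2.218
vertex -2.719 4.26 4.26
endloop
endfacet
facet normal -0.401 -0.446 -0.800
outer loop
vertex -2.972 3.33 2.218
vertex -3.581 3.3 2.54
vertex -3.422 3.849 2.154
endloop
endfacet
facet normal 0.727 0.586 -0.357
outer loop
vertex -2.972 3.33 2.218
vertex -3.422 3.849 2.154
vertex -2.719 4.26 4.26
endloop
endfacet
facet normal -0.402 -0.446 -0.800
outer loop
vertex -3.422 3.849 2.154
vertex -3.581 3.3 2.54
vertex -4.031 3.82 2.476
endloop
endfacet
facet normal -0.126 0.981 -0.149
outer loop
vertex -3.422 3.849 2.154
vertex -4.031 3.82 2.476
vertex -2.719 4.26 4.26
endloop
endfacet
facet normal -0.402 -0.446 -0.799
outer loop
vertex -4.031 3.82 2.476
vertex -3.581 3.3 2.54
vertex -4.191 3.271 2.863
endloop
endfacet
facet normal -0.746 0.515 0.422
outer loop
vertex -4.031 3.82 2.476
vertex -4.191 3.271 2.863
vertex -2.719 4.26 4.26
endloop
endfacet
facet normal -0.402 -0.446 -0.799
outer loop
vertex -4.191 3.271 2.863
vertex -3.581 3.3 2.54
vertex -3.741 2.751 2.927
endloop
endfacet
facet normal -0.512 -0.347 0.786
outer loop
vertex -4.191 3.271 2.863
vertex -3.741 2.751 2.927
vertex -2.719 4.26 4.26
endloop
endfacet
facet normal -0.402 -0.446 -0.799
outer loop
vertex -3.741 2.751 2.927
vertex -3.581 3.3 2.54
vertex -3.132 2.781 2.604
endloop
endfacet
facet normal 0.342 -0.742 0.577
outer loop
vertex -3.741 2.751 2.927
vertex -3.132 2.781 2.604
vertex -2.719 4.26 4.26
endloop
endfacet
facet normal -0.372 -0.360 -0.856
outer loop
vertex -0.343 1.698 1.293
vertex -1.156 1.746 1.626
vertex -0.481 3.142 0.746
endloop
endfacet
facet normal 0.924 -0.055 -0.378
outer loop
vertex 0.296 3.894 2.534
vertex -0.343 1.698 1.293
vertex -0.481 3.142 0.746
endloop
endfacet
facet normal -0.372 -0.360 -0.856
outer loop
vertex -0.481 3.142 0.746
vertex -1.156 1.746 1.626
vertex -1.294 3.19 1.079
endloop
endfacet
facet normal -0.090 0.931 -0.353
outer loop
vertex -1.294 3.19 1.079
vertex 0.296 3.894 2.534
vertex -0.481 3.142 0.746
endloop
endfacet
facet normal 0.090 -0.931 0.353
outer loop
vertex -0.343 1.698 1.293
vertex -0.379 2.498 3.414
vertex -1.156 1.746 1.626
endloop
endfacet
facet normal 0.924 -0.055 -0.378
outer loop
vertex 0.434 2.45 3.081
vertex -0.343 1.698 1.293
vertex 0.296 3.894 2.534
endloop
endfacet
facet normal 0.090 -0.931 0.353
outer loop
vertex 0.434 2.45 3.081
vertex -0.379 2.498 3.414
vertex -0.343 1.698 1.293
endloop
endfacet
facet normal -0.924 0.055 0.378
outer loop
vertex -1.156 1.746 1.626
vertex -0.379 2.498 3.414
vertex -1.294 3.19 1.079
endloop
endfacet
facet normal -0.090 0.931 -0.353
outer loop
vertex -0.517 3.942 2.867
vertex 0.296 3.894 2.534
vertex -1.294 3.19 1.079
endloop
endfacet
facet normal -0.924 0.055 0.378
outer loop
vertex -1.294 3.19 1.079
vertex -0.379 2.498 3.414
vertex -0.517 3.942 2.867
endloop
endfacet
facet normal 0.372 0.360 0.856
outer loop
vertex -0.517 3.942 2.867
vertex 0.434 2.45 3.081
vertex 0.296 3.894 2.534
endloop
endfacet
facet normal 0.372 0.360 0.856
outer loop
vertex -0.379 2.498 3.414
vertex 0.434 2.45 3.081
vertex -0.517 3.942 2.867
endloop
endfacet

endsolid


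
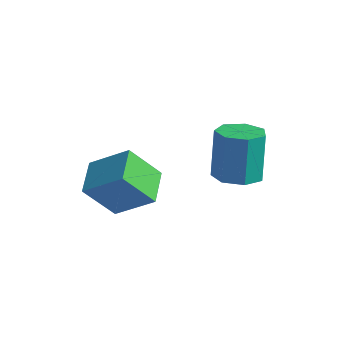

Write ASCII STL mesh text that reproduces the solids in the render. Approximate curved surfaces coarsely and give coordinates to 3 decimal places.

solid 
facet normal 0.160 -0.391 -0.906
outer loop
vertex 3.163 -0.025 -0.613
vertex 2.524 0.609 -0.999
vertex 3.49 0.716 -0.875
endloop
endfacet
facet normal 0.909 -0.299 0.289
outer loop
vertex 3.163 -0.025 -0.613
vertex 3.49 0.716 -0.875
vertex 2.836 0.777 1.245
endloop
endfacet
facet normal 0.909 -0.300 0.289
outer loop
vertex 2.836 0.777 1.245
vertex 3.49 0.716 -0.875
vertex 3.163 1.517 0.984
endloop
endfacet
facet normal -0.160 0.390 0.907
outer loop
vertex 2.836 0.777 1.245
vertex 3.163 1.517 0.984
vertex 2.196 1.411 0.859
endloop
endfacet
facet normal 0.160 -0.391 -0.907
outer loop
vertex 3.49 0.716 -0.875
vertex 2.524 0.609 -0.999
vertex 3.089 1.376 -1.23
endloop
endfacet
facet normal 0.867 0.494 -0.060
outer loop
vertex 3.49 0.716 -0.875
vertex 3.089 1.376 -1.23
vertex 3.163 1.517 0.984
endloop
endfacet
facet normal 0.867 0.494 -0.060
outer loop
vertex 3.163 1.517 0.984
vertex 3.089 1.376 -1.23
vertex 2.762 2.177 0.628
endloop
endfacet
facet normal -0.160 0.392 0.906
outer loop
vertex 3.163 1.517 0.984
vertex 2.762 2.177 0.628
vertex 2.196 1.411 0.859
endloop
endfacet
facet normal 0.160 -0.391 -0.906
outer loop
vertex 3.089 1.376 -1.23
vertex 2.524 0.609 -0.999
vertex 2.262 1.459 -1.412
endloop
endfacet
facet normal 0.172 0.915 -0.364
outer loop
vertex 3.089 1.376 -1.23
vertex 2.262 1.459 -1.412
vertex 2.762 2.177 0.628
endloop
endfacet
facet normal 0.172 0.915 -0.364
outer loop
vertex 2.762 2.177 0.628
vertex 2.262 1.459 -1.412
vertex 1.935 2.26 0.447
endloop
endfacet
facet normal -0.159 0.391 0.907
outer loop
vertex 2.762 2.177 0.628
vertex 1.935 2.26 0.447
vertex 2.196 1.411 0.859
endloop
endfacet
facet normal 0.159 -0.391 -0.906
outer loop
vertex 2.262 1.459 -1.412
vertex 2.524 0.609 -0.999
vertex 1.632 0.902 -1.282
endloop
endfacet
facet normal -0.653 0.647 -0.394
outer loop
vertex 2.262 1.459 -1.412
vertex 1.632 0.902 -1.282
vertex 1.935 2.26 0.447
endloop
endfacet
facet normal -0.652 0.647 -0.394
outer loop
vertex 1.935 2.26 0.447
vertex 1.632 0.902 -1.282
vertex 1.305 1.704 0.576
endloop
endfacet
facet normal -0.159 0.391 0.907
outer loop
vertex 1.935 2.26 0.447
vertex 1.305 1.704 0.576
vertex 2.196 1.411 0.859
endloop
endfacet
facet normal 0.159 -0.390 -0.907
outer loop
vertex 1.632 0.902 -1.282
vertex 2.524 0.609 -0.999
vertex 1.674 0.125 -0.94
endloop
endfacet
facet normal -0.986 -0.109 -0.126
outer loop
vertex 1.632 0.902 -1.282
vertex 1.674 0.125 -0.94
vertex 1.305 1.704 0.576
endloop
endfacet
facet normal -0.986 -0.108 -0.127
outer loop
vertex 1.305 1.704 0.576
vertex 1.674 0.125 -0.94
vertex 1.346 0.926 0.918
endloop
endfacet
facet normal -0.160 0.390 0.907
outer loop
vertex 1.305 1.704 0.576
vertex 1.346 0.926 0.918
vertex 2.196 1.411 0.859
endloop
endfacet
facet normal 0.160 -0.391 -0.907
outer loop
vertex 1.674 0.125 -0.94
vertex 2.524 0.609 -0.999
vertex 2.355 -0.288 -0.642
endloop
endfacet
facet normal -0.577 -0.782 0.235
outer loop
vertex 1.674 0.125 -0.94
vertex 2.355 -0.288 -0.642
vertex 1.346 0.926 0.918
endloop
endfacet
facet normal -0.576 -0.783 0.236
outer loop
vertex 1.346 0.926 0.918
vertex 2.355 -0.288 -0.642
vertex 2.028 0.514 1.216
endloop
endfacet
facet normal -0.160 0.391 0.906
outer loop
vertex 1.346 0.926 0.918
vertex 2.028 0.514 1.216
vertex 2.196 1.411 0.859
endloop
endfacet
facet normal 0.160 -0.391 -0.906
outer loop
vertex 2.355 -0.288 -0.642
vertex 2.524 0.609 -0.999
vertex 3.163 -0.025 -0.613
endloop
endfacet
facet normal 0.267 -0.867 0.421
outer loop
vertex 2.355 -0.288 -0.642
vertex 3.163 -0.025 -0.613
vertex 2.028 0.514 1.216
endloop
endfacet
facet normal 0.267 -0.867 0.421
outer loop
vertex 2.028 0.514 1.216
vertex 3.163 -0.025 -0.613
vertex 2.836 0.777 1.245
endloop
endfacet
facet normal -0.160 0.391 0.907
outer loop
vertex 2.028 0.514 1.216
vertex 2.836 0.777 1.245
vertex 2.196 1.411 0.859
endloop
endfacet
facet normal -0.539 -0.323 0.778
outer loop
vertex -0.64 -2.271 -0.171
vertex -1.191 -0.889 0.02
vertex -2.124 -2.697 -1.377
endloop
endfacet
facet normal 0.367 -0.921 -0.127
outer loop
vertex -1.109 -2.091 -2.84
vertex -0.64 -2.271 -0.171
vertex -2.124 -2.697 -1.377
endloop
endfacet
facet normal -0.540 -0.322 0.778
outer loop
vertex -2.124 -2.697 -1.377
vertex -1.191 -0.889 0.02
vertex -2.675 -1.315 -1.187
endloop
endfacet
facet normal -0.757 -0.217 -0.616
outer loop
vertex -2.675 -1.315 -1.187
vertex -1.109 -2.091 -2.84
vertex -2.124 -2.697 -1.377
endloop
endfacet
facet normal 0.758 0.217 0.616
outer loop
vertex -0.64 -2.271 -0.171
vertex -0.176 -0.283 -1.443
vertex -1.191 -0.889 0.02
endloop
endfacet
facet normal 0.368 -0.921 -0.127
outer loop
vertex 0.375 -1.665 -1.633
vertex -0.64 -2.271 -0.171
vertex -1.109 -2.091 -2.84
endloop
endfacet
facet normal 0.757 0.217 0.616
outer loop
vertex 0.375 -1.665 -1.633
vertex -0.176 -0.283 -1.443
vertex -0.64 -2.271 -0.171
endloop
endfacet
facet normal -0.368 0.921 0.127
outer loop
vertex -1.191 -0.889 0.02
vertex -0.176 -0.283 -1.443
vertex -2.675 -1.315 -1.187
endloop
endfacet
facet normal -0.757 -0.217 -0.616
outer loop
vertex -1.66 -0.709 -2.649
vertex -1.109 -2.091 -2.84
vertex -2.675 -1.315 -1.187
endloop
endfacet
facet normal -0.367 0.921 0.127
outer loop
vertex -2.675 -1.315 -1.187
vertex -0.176 -0.283 -1.443
vertex -1.66 -0.709 -2.649
endloop
endfacet
facet normal 0.540 0.323 -0.778
outer loop
vertex -1.66 -0.709 -2.649
vertex 0.375 -1.665 -1.633
vertex -1.109 -2.091 -2.84
endloop
endfacet
facet normal 0.540 0.322 -0.778
outer loop
vertex -0.176 -0.283 -1.443
vertex 0.375 -1.665 -1.633
vertex -1.66 -0.709 -2.649
endloop
endfacet

endsolid


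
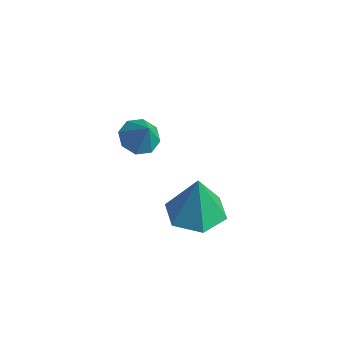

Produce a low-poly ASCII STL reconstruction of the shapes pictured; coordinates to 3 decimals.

solid 
facet normal -0.514 0.088 -0.854
outer loop
vertex 0.842 -1.668 0.461
vertex 0.271 -1.625 0.809
vertex 0.722 -1.185 0.583
endloop
endfacet
facet normal 0.972 0.229 0.051
outer loop
vertex 0.842 -1.668 0.461
vertex 0.722 -1.185 0.583
vertex 0.789 -1.715 1.671
endloop
endfacet
facet normal -0.514 0.089 -0.853
outer loop
vertex 0.722 -1.185 0.583
vertex 0.271 -1.625 0.809
vertex 0.338 -0.959 0.838
endloop
endfacet
facet normal 0.627 0.715 0.310
outer loop
vertex 0.722 -1.185 0.583
vertex 0.338 -0.959 0.838
vertex 0.789 -1.715 1.671
endloop
endfacet
facet normal -0.513 0.089 -0.854
outer loop
vertex 0.338 -0.959 0.838
vertex 0.271 -1.625 0.809
vertex -0.085 -1.124 1.075
endloop
endfacet
facet normal 0.069 0.757 0.650
outer loop
vertex 0.338 -0.959 0.838
vertex -0.085 -1.124 1.075
vertex 0.789 -1.715 1.671
endloop
endfacet
facet normal -0.514 0.088 -0.854
outer loop
vertex -0.085 -1.124 1.075
vertex 0.271 -1.625 0.809
vertex -0.3 -1.582 1.157
endloop
endfacet
facet normal -0.370 0.329 0.869
outer loop
vertex -0.085 -1.124 1.075
vertex -0.3 -1.582 1.157
vertex 0.789 -1.715 1.671
endloop
endfacet
facet normal -0.513 0.089 -0.853
outer loop
vertex -0.3 -1.582 1.157
vertex 0.271 -1.625 0.809
vertex -0.181 -2.066 1.035
endloop
endfacet
facet normal -0.436 -0.319 0.841
outer loop
vertex -0.3 -1.582 1.157
vertex -0.181 -2.066 1.035
vertex 0.789 -1.715 1.671
endloop
endfacet
facet normal -0.514 0.090 -0.853
outer loop
vertex -0.181 -2.066 1.035
vertex 0.271 -1.625 0.809
vertex 0.203 -2.291 0.78
endloop
endfacet
facet normal -0.088 -0.809 0.581
outer loop
vertex -0.181 -2.066 1.035
vertex 0.203 -2.291 0.78
vertex 0.789 -1.715 1.671
endloop
endfacet
facet normal -0.512 0.089 -0.854
outer loop
vertex 0.203 -2.291 0.78
vertex 0.271 -1.625 0.809
vertex 0.627 -2.126 0.543
endloop
endfacet
facet normal 0.467 -0.850 0.243
outer loop
vertex 0.203 -2.291 0.78
vertex 0.627 -2.126 0.543
vertex 0.789 -1.715 1.671
endloop
endfacet
facet normal -0.514 0.088 -0.854
outer loop
vertex 0.627 -2.126 0.543
vertex 0.271 -1.625 0.809
vertex 0.842 -1.668 0.461
endloop
endfacet
facet normal 0.907 -0.421 0.023
outer loop
vertex 0.627 -2.126 0.543
vertex 0.842 -1.668 0.461
vertex 0.789 -1.715 1.671
endloop
endfacet
facet normal -0.034 -0.018 -0.999
outer loop
vertex 2.171 -0.766 -3.458
vertex 1.312 -0.215 -3.439
vertex 2.217 0.253 -3.478
endloop
endfacet
facet normal 0.901 -0.032 0.432
outer loop
vertex 2.171 -0.766 -3.458
vertex 2.217 0.253 -3.478
vertex 1.368 -0.185 -1.741
endloop
endfacet
facet normal -0.034 -0.018 -0.999
outer loop
vertex 2.217 0.253 -3.478
vertex 1.312 -0.215 -3.439
vertex 1.359 0.803 -3.459
endloop
endfacet
facet normal 0.494 0.755 0.432
outer loop
vertex 2.217 0.253 -3.478
vertex 1.359 0.803 -3.459
vertex 1.368 -0.185 -1.741
endloop
endfacet
facet normal -0.033 -0.018 -0.999
outer loop
vertex 1.359 0.803 -3.459
vertex 1.312 -0.215 -3.439
vertex 0.453 0.335 -3.421
endloop
endfacet
facet normal -0.392 0.797 0.460
outer loop
vertex 1.359 0.803 -3.459
vertex 0.453 0.335 -3.421
vertex 1.368 -0.185 -1.741
endloop
endfacet
facet normal -0.033 -0.018 -0.999
outer loop
vertex 0.453 0.335 -3.421
vertex 1.312 -0.215 -3.439
vertex 0.407 -0.684 -3.401
endloop
endfacet
facet normal -0.871 0.049 0.489
outer loop
vertex 0.453 0.335 -3.421
vertex 0.407 -0.684 -3.401
vertex 1.368 -0.185 -1.741
endloop
endfacet
facet normal -0.033 -0.018 -0.999
outer loop
vertex 0.407 -0.684 -3.401
vertex 1.312 -0.215 -3.439
vertex 1.265 -1.234 -3.419
endloop
endfacet
facet normal -0.463 -0.738 0.490
outer loop
vertex 0.407 -0.684 -3.401
vertex 1.265 -1.234 -3.419
vertex 1.368 -0.185 -1.741
endloop
endfacet
facet normal -0.034 -0.018 -0.999
outer loop
vertex 1.265 -1.234 -3.419
vertex 1.312 -0.215 -3.439
vertex 2.171 -0.766 -3.458
endloop
endfacet
facet normal 0.423 -0.780 0.462
outer loop
vertex 1.265 -1.234 -3.419
vertex 2.171 -0.766 -3.458
vertex 1.368 -0.185 -1.741
endloop
endfacet

endsolid


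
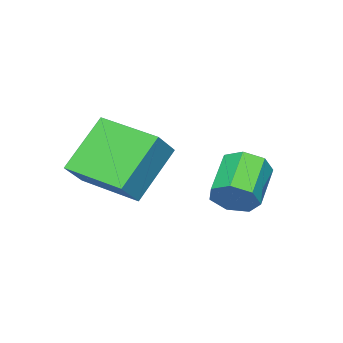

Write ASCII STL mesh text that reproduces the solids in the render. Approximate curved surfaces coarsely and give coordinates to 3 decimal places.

solid 
facet normal -0.689 -0.056 -0.723
outer loop
vertex 2.701 -0.093 -0.606
vertex 2.718 1.999 -0.785
vertex 4.26 -0.231 -2.081
endloop
endfacet
facet normal -0.008 -0.996 0.085
outer loop
vertex 5.142 -0.159 -1.155
vertex 2.701 -0.093 -0.606
vertex 4.26 -0.231 -2.081
endloop
endfacet
facet normal -0.689 -0.056 -0.723
outer loop
vertex 4.26 -0.231 -2.081
vertex 2.718 1.999 -0.785
vertex 4.277 1.861 -2.259
endloop
endfacet
facet normal 0.725 -0.064 -0.686
outer loop
vertex 4.277 1.861 -2.259
vertex 5.142 -0.159 -1.155
vertex 4.26 -0.231 -2.081
endloop
endfacet
facet normal -0.725 0.065 0.686
outer loop
vertex 2.701 -0.093 -0.606
vertex 3.6 2.071 0.141
vertex 2.718 1.999 -0.785
endloop
endfacet
facet normal -0.008 -0.996 0.085
outer loop
vertex 3.583 -0.021 0.319
vertex 2.701 -0.093 -0.606
vertex 5.142 -0.159 -1.155
endloop
endfacet
facet normal -0.725 0.064 0.686
outer loop
vertex 3.583 -0.021 0.319
vertex 3.6 2.071 0.141
vertex 2.701 -0.093 -0.606
endloop
endfacet
facet normal 0.008 0.996 -0.085
outer loop
vertex 2.718 1.999 -0.785
vertex 3.6 2.071 0.141
vertex 4.277 1.861 -2.259
endloop
endfacet
facet normal 0.725 -0.065 -0.686
outer loop
vertex 5.159 1.933 -1.334
vertex 5.142 -0.159 -1.155
vertex 4.277 1.861 -2.259
endloop
endfacet
facet normal 0.008 0.996 -0.085
outer loop
vertex 4.277 1.861 -2.259
vertex 3.6 2.071 0.141
vertex 5.159 1.933 -1.334
endloop
endfacet
facet normal 0.689 0.056 0.723
outer loop
vertex 5.159 1.933 -1.334
vertex 3.583 -0.021 0.319
vertex 5.142 -0.159 -1.155
endloop
endfacet
facet normal 0.689 0.056 0.723
outer loop
vertex 3.6 2.071 0.141
vertex 3.583 -0.021 0.319
vertex 5.159 1.933 -1.334
endloop
endfacet
facet normal 0.853 0.300 -0.427
outer loop
vertex 2.823 3.358 -1.92
vertex 2.424 3.898 -2.337
vertex 2.755 3.972 -1.624
endloop
endfacet
facet normal 0.512 -0.326 0.794
outer loop
vertex 2.823 3.358 -1.92
vertex 2.755 3.972 -1.624
vertex 1.475 2.883 -1.246
endloop
endfacet
facet normal 0.513 -0.327 0.794
outer loop
vertex 1.475 2.883 -1.246
vertex 2.755 3.972 -1.624
vertex 1.407 3.497 -0.949
endloop
endfacet
facet normal -0.853 -0.301 0.427
outer loop
vertex 1.475 2.883 -1.246
vertex 1.407 3.497 -0.949
vertex 1.076 3.422 -1.663
endloop
endfacet
facet normal 0.853 0.301 -0.427
outer loop
vertex 2.755 3.972 -1.624
vertex 2.424 3.898 -2.337
vertex 2.437 4.53 -1.865
endloop
endfacet
facet normal 0.242 0.498 0.833
outer loop
vertex 2.755 3.972 -1.624
vertex 2.437 4.53 -1.865
vertex 1.407 3.497 -0.949
endloop
endfacet
facet normal 0.242 0.497 0.833
outer loop
vertex 1.407 3.497 -0.949
vertex 2.437 4.53 -1.865
vertex 1.09 4.055 -1.19
endloop
endfacet
facet normal -0.853 -0.300 0.427
outer loop
vertex 1.407 3.497 -0.949
vertex 1.09 4.055 -1.19
vertex 1.076 3.422 -1.663
endloop
endfacet
facet normal 0.853 0.301 -0.427
outer loop
vertex 2.437 4.53 -1.865
vertex 2.424 3.898 -2.337
vertex 2.11 4.612 -2.461
endloop
endfacet
facet normal -0.211 0.946 0.246
outer loop
vertex 2.437 4.53 -1.865
vertex 2.11 4.612 -2.461
vertex 1.09 4.055 -1.19
endloop
endfacet
facet normal -0.211 0.946 0.246
outer loop
vertex 1.09 4.055 -1.19
vertex 2.11 4.612 -2.461
vertex 0.762 4.137 -1.787
endloop
endfacet
facet normal -0.853 -0.300 0.427
outer loop
vertex 1.09 4.055 -1.19
vertex 0.762 4.137 -1.787
vertex 1.076 3.422 -1.663
endloop
endfacet
facet normal 0.853 0.301 -0.427
outer loop
vertex 2.11 4.612 -2.461
vertex 2.424 3.898 -2.337
vertex 2.019 4.155 -2.965
endloop
endfacet
facet normal -0.505 0.683 -0.528
outer loop
vertex 2.11 4.612 -2.461
vertex 2.019 4.155 -2.965
vertex 0.762 4.137 -1.787
endloop
endfacet
facet normal -0.505 0.682 -0.529
outer loop
vertex 0.762 4.137 -1.787
vertex 2.019 4.155 -2.965
vertex 0.671 3.68 -2.29
endloop
endfacet
facet normal -0.853 -0.300 0.427
outer loop
vertex 0.762 4.137 -1.787
vertex 0.671 3.68 -2.29
vertex 1.076 3.422 -1.663
endloop
endfacet
facet normal 0.853 0.301 -0.427
outer loop
vertex 2.019 4.155 -2.965
vertex 2.424 3.898 -2.337
vertex 2.233 3.505 -2.996
endloop
endfacet
facet normal -0.419 -0.095 -0.903
outer loop
vertex 2.019 4.155 -2.965
vertex 2.233 3.505 -2.996
vertex 0.671 3.68 -2.29
endloop
endfacet
facet normal -0.419 -0.095 -0.903
outer loop
vertex 0.671 3.68 -2.29
vertex 2.233 3.505 -2.996
vertex 0.885 3.03 -2.321
endloop
endfacet
facet normal -0.853 -0.301 0.427
outer loop
vertex 0.671 3.68 -2.29
vertex 0.885 3.03 -2.321
vertex 1.076 3.422 -1.663
endloop
endfacet
facet normal 0.853 0.300 -0.426
outer loop
vertex 2.233 3.505 -2.996
vertex 2.424 3.898 -2.337
vertex 2.59 3.15 -2.531
endloop
endfacet
facet normal -0.017 -0.801 -0.598
outer loop
vertex 2.233 3.505 -2.996
vertex 2.59 3.15 -2.531
vertex 0.885 3.03 -2.321
endloop
endfacet
facet normal -0.017 -0.801 -0.598
outer loop
vertex 0.885 3.03 -2.321
vertex 2.59 3.15 -2.531
vertex 1.243 2.675 -1.856
endloop
endfacet
facet normal -0.853 -0.301 0.427
outer loop
vertex 0.885 3.03 -2.321
vertex 1.243 2.675 -1.856
vertex 1.076 3.422 -1.663
endloop
endfacet
facet normal 0.853 0.300 -0.427
outer loop
vertex 2.59 3.15 -2.531
vertex 2.424 3.898 -2.337
vertex 2.823 3.358 -1.92
endloop
endfacet
facet normal 0.397 -0.904 0.156
outer loop
vertex 2.59 3.15 -2.531
vertex 2.823 3.358 -1.92
vertex 1.243 2.675 -1.856
endloop
endfacet
facet normal 0.397 -0.904 0.157
outer loop
vertex 1.243 2.675 -1.856
vertex 2.823 3.358 -1.92
vertex 1.475 2.883 -1.246
endloop
endfacet
facet normal -0.853 -0.301 0.427
outer loop
vertex 1.243 2.675 -1.856
vertex 1.475 2.883 -1.246
vertex 1.076 3.422 -1.663
endloop
endfacet

endsolid


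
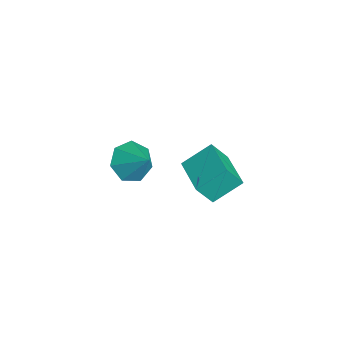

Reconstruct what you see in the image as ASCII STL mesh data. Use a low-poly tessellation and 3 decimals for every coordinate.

solid 
facet normal -0.992 -0.117 -0.040
outer loop
vertex -1.882 3.7 -1.132
vertex -1.919 4.363 -2.144
vertex -1.708 2.499 -1.926
endloop
endfacet
facet normal 0.030 -0.548 0.836
outer loop
vertex -0.021 2.697 -1.856
vertex -1.882 3.7 -1.132
vertex -1.708 2.499 -1.926
endloop
endfacet
facet normal -0.992 -0.117 -0.040
outer loop
vertex -1.708 2.499 -1.926
vertex -1.919 4.363 -2.144
vertex -1.745 3.162 -2.937
endloop
endfacet
facet normal 0.120 -0.828 -0.547
outer loop
vertex -1.745 3.162 -2.937
vertex -0.021 2.697 -1.856
vertex -1.708 2.499 -1.926
endloop
endfacet
facet normal -0.120 0.828 0.547
outer loop
vertex -1.882 3.7 -1.132
vertex -0.232 4.561 -2.074
vertex -1.919 4.363 -2.144
endloop
endfacet
facet normal 0.030 -0.548 0.836
outer loop
vertex -0.195 3.898 -1.063
vertex -1.882 3.7 -1.132
vertex -0.021 2.697 -1.856
endloop
endfacet
facet normal -0.120 0.828 0.548
outer loop
vertex -0.195 3.898 -1.063
vertex -0.232 4.561 -2.074
vertex -1.882 3.7 -1.132
endloop
endfacet
facet normal -0.030 0.548 -0.836
outer loop
vertex -1.919 4.363 -2.144
vertex -0.232 4.561 -2.074
vertex -1.745 3.162 -2.937
endloop
endfacet
facet normal 0.120 -0.828 -0.547
outer loop
vertex -0.058 3.36 -2.868
vertex -0.021 2.697 -1.856
vertex -1.745 3.162 -2.937
endloop
endfacet
facet normal -0.030 0.548 -0.836
outer loop
vertex -1.745 3.162 -2.937
vertex -0.232 4.561 -2.074
vertex -0.058 3.36 -2.868
endloop
endfacet
facet normal 0.992 0.117 0.040
outer loop
vertex -0.058 3.36 -2.868
vertex -0.195 3.898 -1.063
vertex -0.021 2.697 -1.856
endloop
endfacet
facet normal 0.992 0.117 0.040
outer loop
vertex -0.232 4.561 -2.074
vertex -0.195 3.898 -1.063
vertex -0.058 3.36 -2.868
endloop
endfacet
facet normal -0.652 -0.371 -0.661
outer loop
vertex 2.211 0.2 1.674
vertex 1.683 -0.018 2.317
vertex 1.713 0.719 1.874
endloop
endfacet
facet normal 0.646 0.719 -0.257
outer loop
vertex 2.211 0.2 1.674
vertex 1.713 0.719 1.874
vertex 2.517 0.458 3.163
endloop
endfacet
facet normal -0.651 -0.371 -0.662
outer loop
vertex 1.713 0.719 1.874
vertex 1.683 -0.018 2.317
vertex 1.192 0.683 2.407
endloop
endfacet
facet normal 0.083 0.986 0.148
outer loop
vertex 1.713 0.719 1.874
vertex 1.192 0.683 2.407
vertex 2.517 0.458 3.163
endloop
endfacet
facet normal -0.652 -0.371 -0.661
outer loop
vertex 1.192 0.683 2.407
vertex 1.683 -0.018 2.317
vertex 1.041 0.12 2.872
endloop
endfacet
facet normal -0.288 0.655 0.699
outer loop
vertex 1.192 0.683 2.407
vertex 1.041 0.12 2.872
vertex 2.517 0.458 3.163
endloop
endfacet
facet normal -0.652 -0.371 -0.662
outer loop
vertex 1.041 0.12 2.872
vertex 1.683 -0.018 2.317
vertex 1.373 -0.547 2.919
endloop
endfacet
facet normal -0.188 -0.024 0.982
outer loop
vertex 1.041 0.12 2.872
vertex 1.373 -0.547 2.919
vertex 2.517 0.458 3.163
endloop
endfacet
facet normal -0.652 -0.371 -0.662
outer loop
vertex 1.373 -0.547 2.919
vertex 1.683 -0.018 2.317
vertex 1.938 -0.815 2.513
endloop
endfacet
facet normal 0.307 -0.540 0.784
outer loop
vertex 1.373 -0.547 2.919
vertex 1.938 -0.815 2.513
vertex 2.517 0.458 3.163
endloop
endfacet
facet normal -0.651 -0.371 -0.662
outer loop
vertex 1.938 -0.815 2.513
vertex 1.683 -0.018 2.317
vertex 2.312 -0.482 1.958
endloop
endfacet
facet normal 0.825 -0.505 0.253
outer loop
vertex 1.938 -0.815 2.513
vertex 2.312 -0.482 1.958
vertex 2.517 0.458 3.163
endloop
endfacet
facet normal -0.652 -0.372 -0.661
outer loop
vertex 2.312 -0.482 1.958
vertex 1.683 -0.018 2.317
vertex 2.211 0.2 1.674
endloop
endfacet
facet normal 0.976 0.057 -0.210
outer loop
vertex 2.312 -0.482 1.958
vertex 2.211 0.2 1.674
vertex 2.517 0.458 3.163
endloop
endfacet

endsolid
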